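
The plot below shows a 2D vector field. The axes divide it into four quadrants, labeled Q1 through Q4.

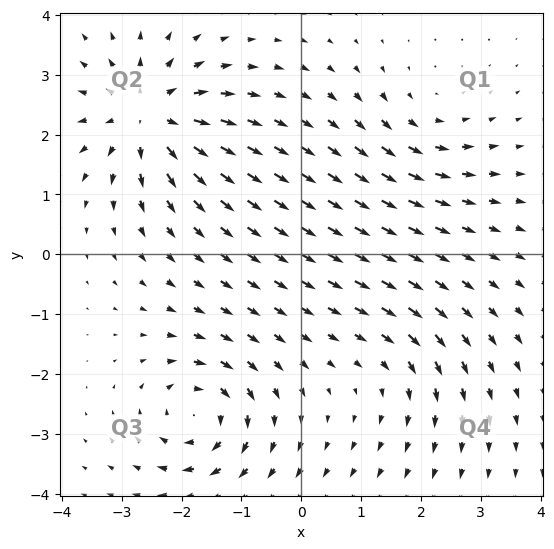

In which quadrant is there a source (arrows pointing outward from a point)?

The source sits at approximately (-2.5, 2.3), which lies in quadrant Q2. The divergence there is about +6, positive as expected for a source.

Q2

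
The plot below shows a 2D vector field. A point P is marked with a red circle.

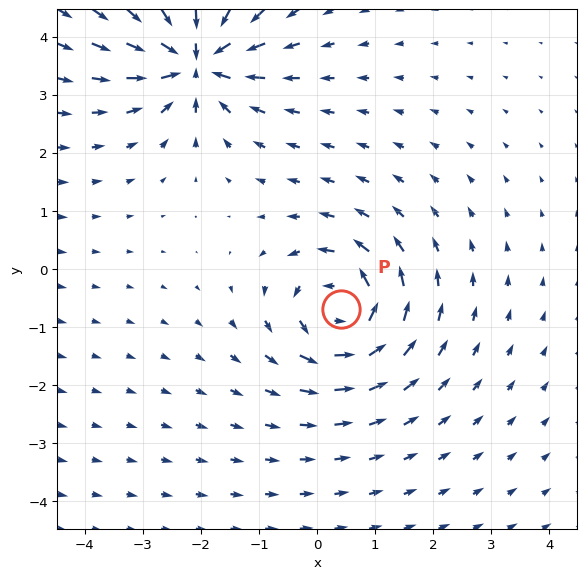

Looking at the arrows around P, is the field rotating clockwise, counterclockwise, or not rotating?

Near P at (0.4, -0.7) the arrows circulate counterclockwise. The curl (z-component) there is about +3; positive curl means counterclockwise rotation.

counterclockwise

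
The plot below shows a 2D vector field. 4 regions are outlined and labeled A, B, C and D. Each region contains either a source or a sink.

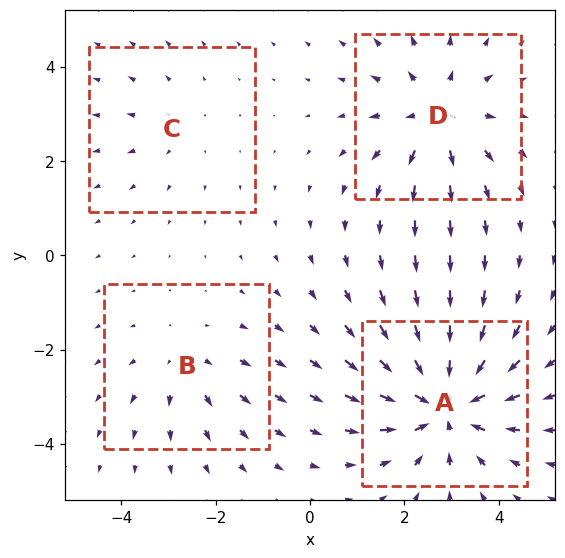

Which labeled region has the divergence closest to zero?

C

Divergence at each region's feature centre — A: about -7, B: about +3, C: about +2, D: about +5. Region C is closest to zero.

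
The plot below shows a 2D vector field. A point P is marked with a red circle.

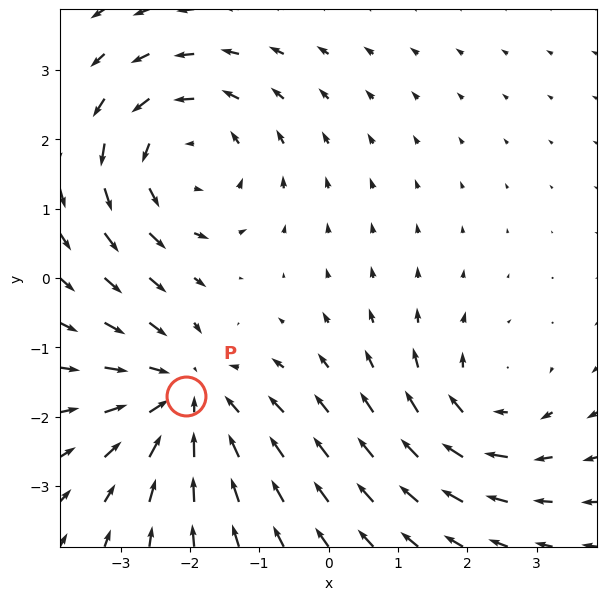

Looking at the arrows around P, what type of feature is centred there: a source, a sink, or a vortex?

sink

At P (-2.1, -1.7) the arrows converge inward. Divergence about -4, curl ≈0 — negative divergence with near-zero curl is a sink.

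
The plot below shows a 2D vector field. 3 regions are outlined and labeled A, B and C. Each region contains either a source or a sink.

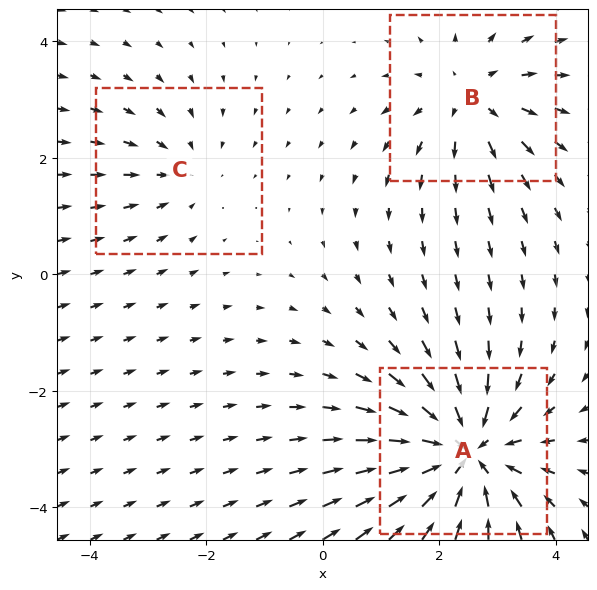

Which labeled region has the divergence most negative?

Divergence at each region's feature centre — A: about -5, B: about +3, C: about -2. Region A is most negative.

A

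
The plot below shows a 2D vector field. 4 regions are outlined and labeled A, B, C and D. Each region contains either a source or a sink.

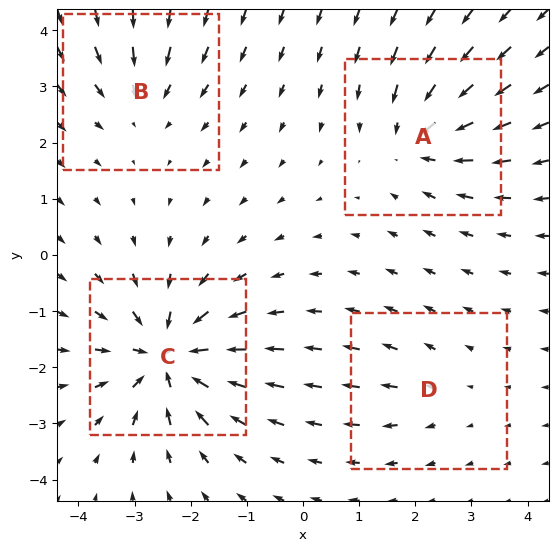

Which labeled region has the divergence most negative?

C

Divergence at each region's feature centre — A: about -5, B: about -4, C: about -8, D: about +2. Region C is most negative.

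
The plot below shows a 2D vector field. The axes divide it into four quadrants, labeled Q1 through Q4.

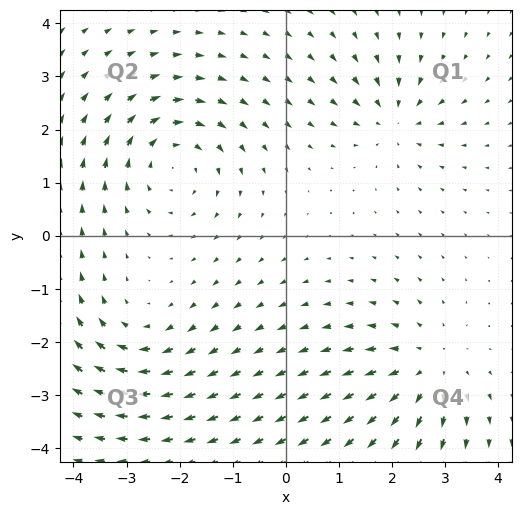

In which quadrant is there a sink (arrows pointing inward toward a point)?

Q1

The sink sits at approximately (2.0, 2.2), which lies in quadrant Q1. The divergence there is about -4, negative as expected for a sink.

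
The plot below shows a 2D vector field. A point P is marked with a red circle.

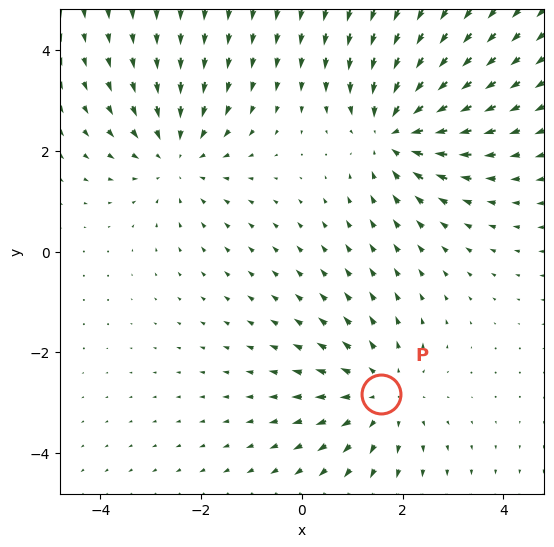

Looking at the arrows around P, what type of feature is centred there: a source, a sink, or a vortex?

At P (1.6, -2.8) the arrows spread outward. Divergence about +3, curl ≈0 — positive divergence with near-zero curl is a source.

source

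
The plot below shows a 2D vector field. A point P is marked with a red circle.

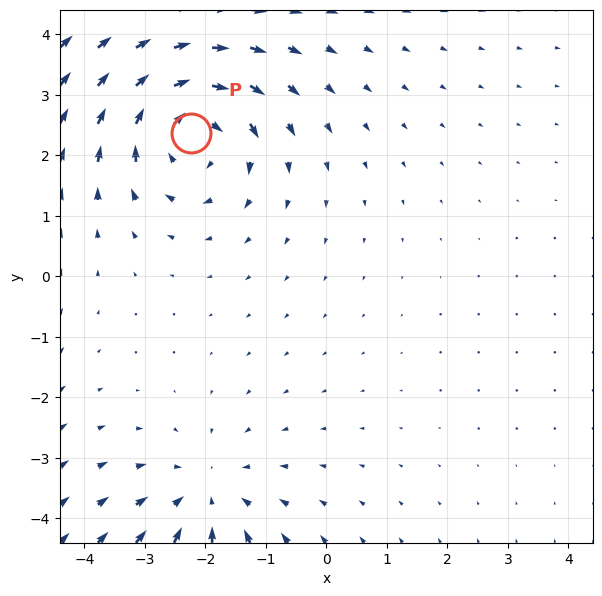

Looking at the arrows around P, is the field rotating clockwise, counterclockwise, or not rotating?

clockwise

Near P at (-2.2, 2.4) the arrows circulate clockwise. The curl (z-component) there is about -4; negative curl means clockwise rotation.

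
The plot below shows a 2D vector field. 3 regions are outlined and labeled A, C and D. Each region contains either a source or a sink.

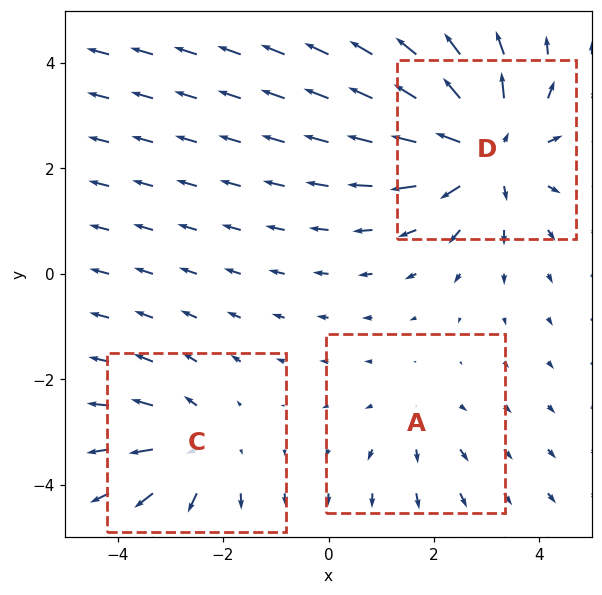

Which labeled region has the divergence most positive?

D

Divergence at each region's feature centre — A: about +2, C: about +3, D: about +5. Region D is most positive.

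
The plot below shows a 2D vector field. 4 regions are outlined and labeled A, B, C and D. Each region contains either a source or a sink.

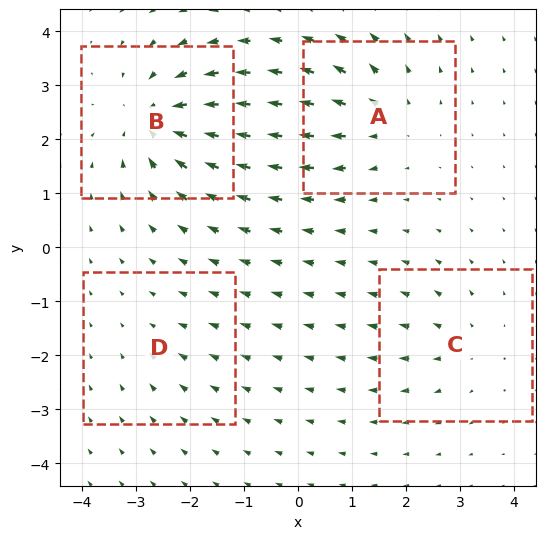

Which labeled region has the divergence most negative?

Divergence at each region's feature centre — A: about +4, B: about -6, C: about +3, D: about -2. Region B is most negative.

B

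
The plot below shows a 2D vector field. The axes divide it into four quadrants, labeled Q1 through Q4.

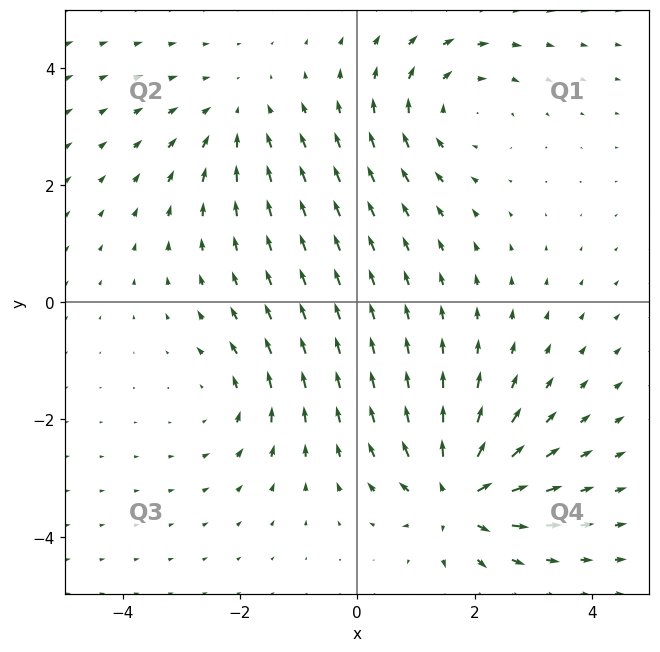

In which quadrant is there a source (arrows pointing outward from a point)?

The source sits at approximately (1.7, -3.3), which lies in quadrant Q4. The divergence there is about +6, positive as expected for a source.

Q4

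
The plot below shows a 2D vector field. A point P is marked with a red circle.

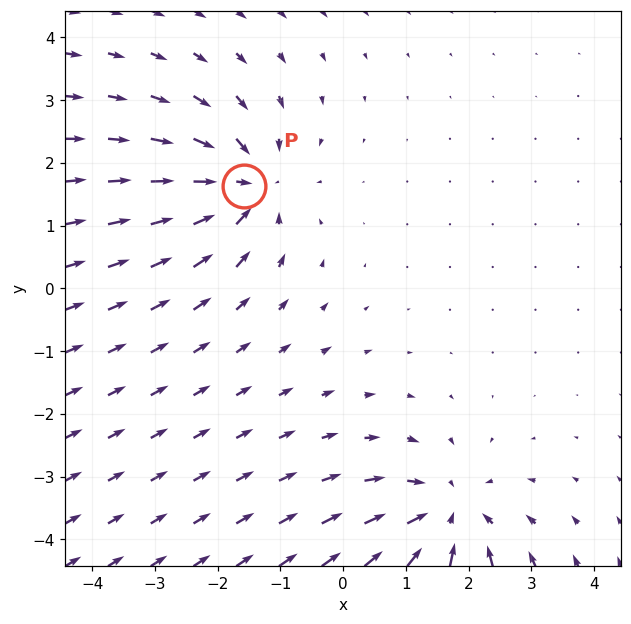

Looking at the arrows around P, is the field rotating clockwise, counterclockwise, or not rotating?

Near P at (-1.6, 1.6) the arrows show no circulation. The curl there is ≈0.

not rotating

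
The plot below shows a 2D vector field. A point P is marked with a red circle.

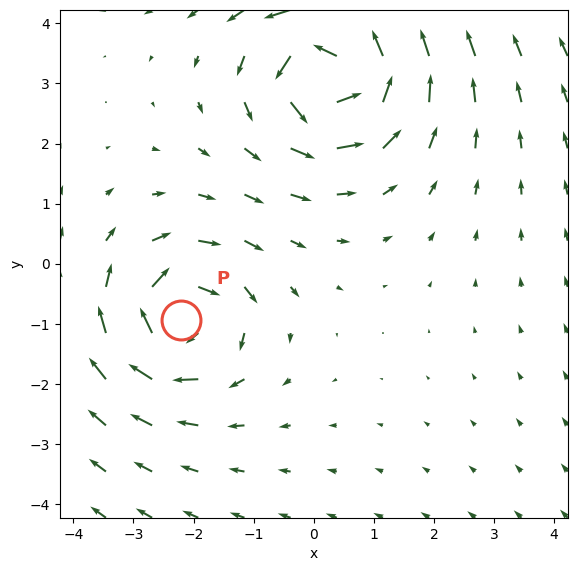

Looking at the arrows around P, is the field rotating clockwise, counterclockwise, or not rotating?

Near P at (-2.2, -0.9) the arrows circulate clockwise. The curl (z-component) there is about -4; negative curl means clockwise rotation.

clockwise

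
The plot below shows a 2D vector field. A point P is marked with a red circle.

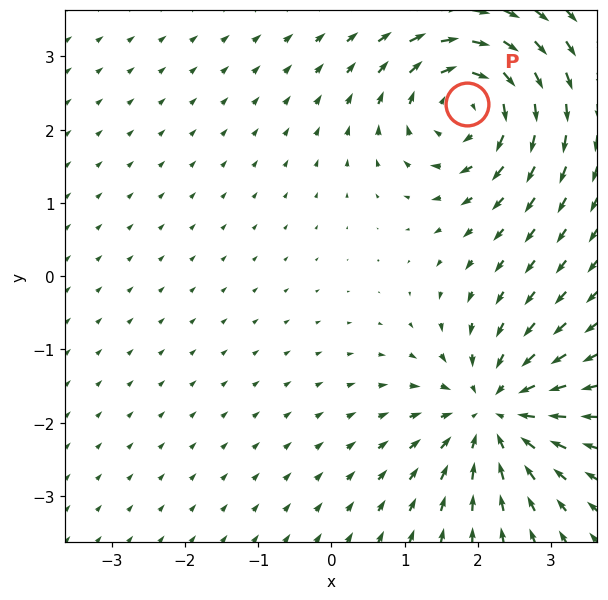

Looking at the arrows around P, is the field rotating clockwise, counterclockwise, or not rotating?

Near P at (1.8, 2.3) the arrows circulate clockwise. The curl (z-component) there is about -6; negative curl means clockwise rotation.

clockwise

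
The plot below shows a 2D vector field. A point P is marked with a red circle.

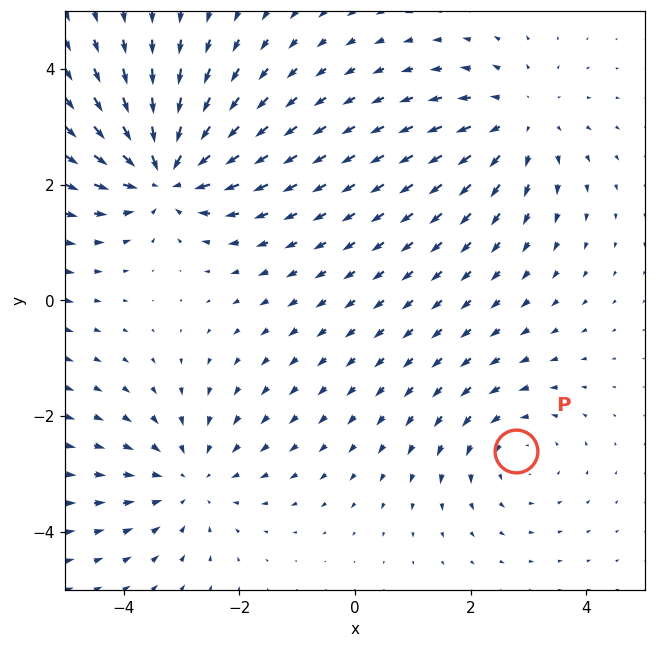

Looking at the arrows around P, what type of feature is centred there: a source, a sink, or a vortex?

At P (2.8, -2.6) the arrows circulate counterclockwise. Divergence ≈0, curl about +3 — near-zero divergence with nonzero curl is a vortex.

vortex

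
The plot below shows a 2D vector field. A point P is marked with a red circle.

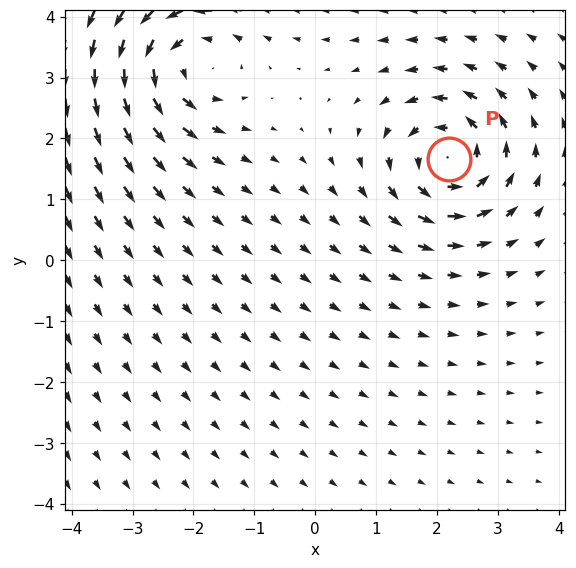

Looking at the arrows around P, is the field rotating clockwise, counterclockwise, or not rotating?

counterclockwise

Near P at (2.2, 1.7) the arrows circulate counterclockwise. The curl (z-component) there is about +4; positive curl means counterclockwise rotation.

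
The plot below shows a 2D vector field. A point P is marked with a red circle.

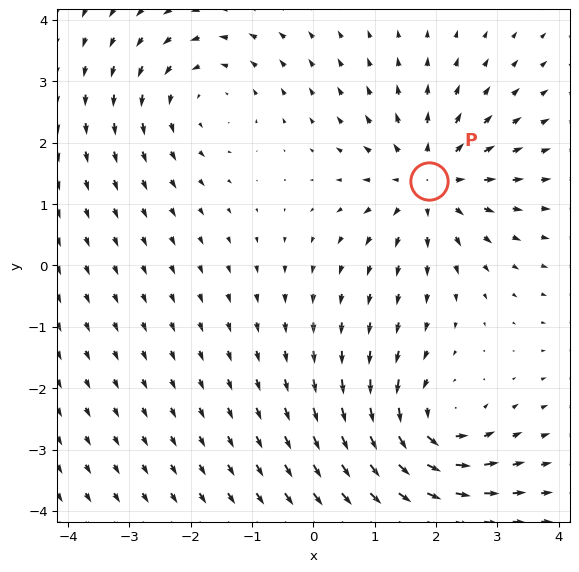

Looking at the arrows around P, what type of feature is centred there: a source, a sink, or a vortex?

source

At P (1.9, 1.4) the arrows spread outward. Divergence about +5, curl ≈0 — positive divergence with near-zero curl is a source.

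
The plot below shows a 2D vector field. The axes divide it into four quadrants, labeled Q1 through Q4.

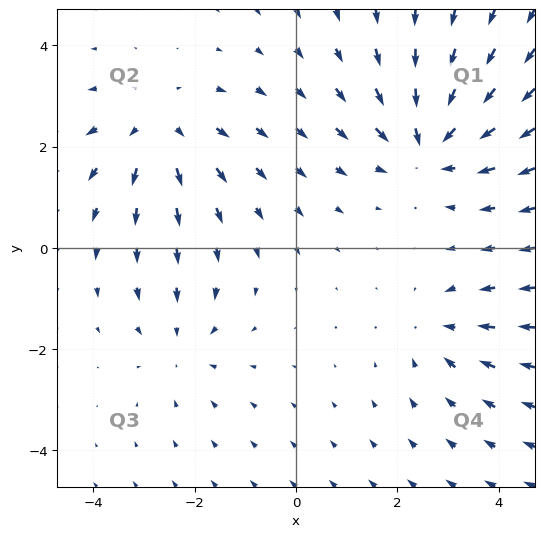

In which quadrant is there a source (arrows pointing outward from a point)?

The source sits at approximately (-2.7, 2.4), which lies in quadrant Q2. The divergence there is about +3, positive as expected for a source.

Q2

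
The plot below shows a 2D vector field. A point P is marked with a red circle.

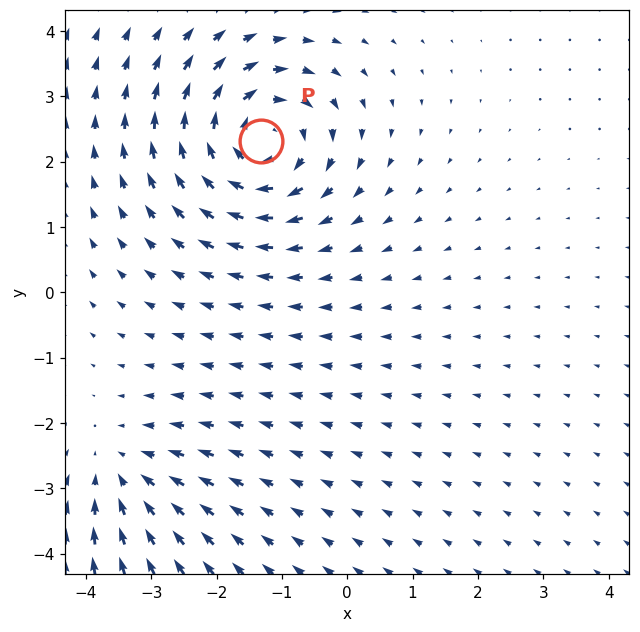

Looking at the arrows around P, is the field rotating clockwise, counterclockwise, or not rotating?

Near P at (-1.3, 2.3) the arrows circulate clockwise. The curl (z-component) there is about -5; negative curl means clockwise rotation.

clockwise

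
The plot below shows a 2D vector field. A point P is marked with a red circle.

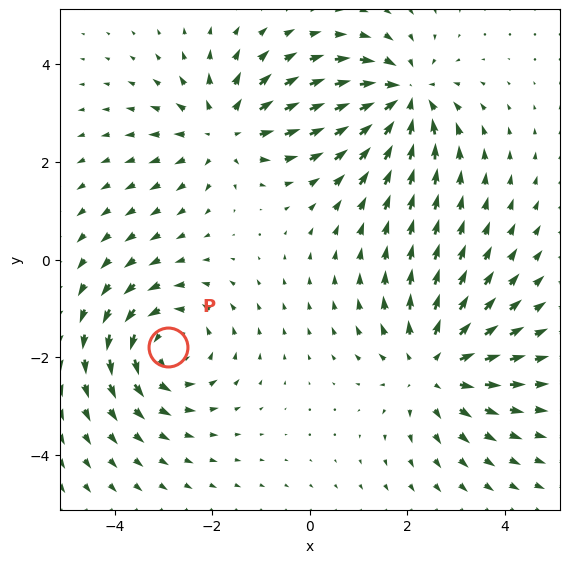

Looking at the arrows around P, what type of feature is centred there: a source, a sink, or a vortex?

vortex

At P (-2.9, -1.8) the arrows circulate counterclockwise. Divergence ≈0, curl about +4 — near-zero divergence with nonzero curl is a vortex.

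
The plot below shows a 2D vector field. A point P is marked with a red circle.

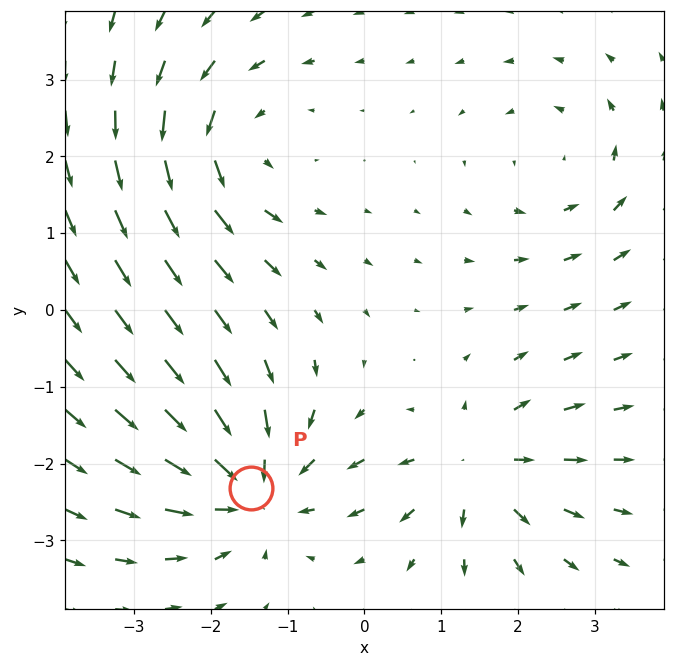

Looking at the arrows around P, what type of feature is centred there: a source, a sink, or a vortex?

At P (-1.5, -2.3) the arrows converge inward. Divergence about -5, curl ≈0 — negative divergence with near-zero curl is a sink.

sink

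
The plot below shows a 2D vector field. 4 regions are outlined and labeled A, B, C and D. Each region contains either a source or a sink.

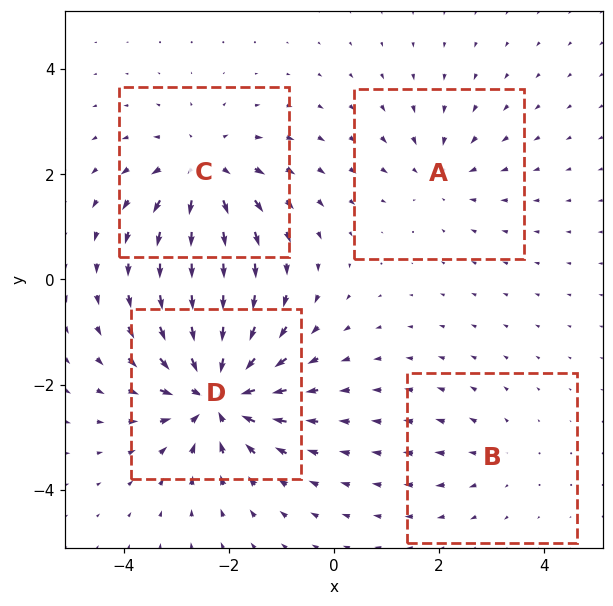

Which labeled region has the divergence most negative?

Divergence at each region's feature centre — A: about -3, B: about +2, C: about +5, D: about -8. Region D is most negative.

D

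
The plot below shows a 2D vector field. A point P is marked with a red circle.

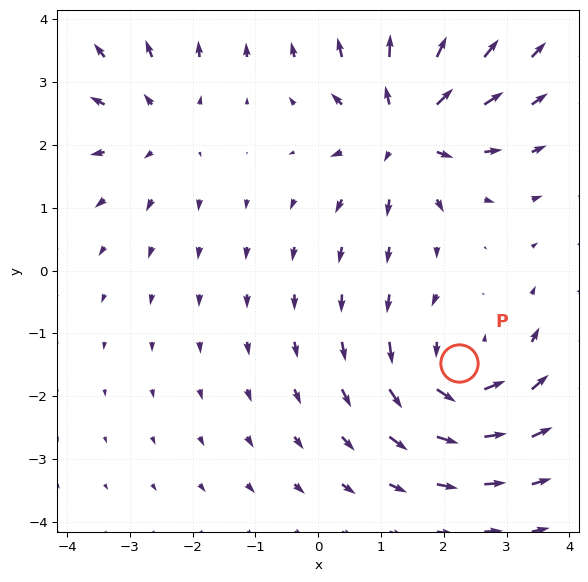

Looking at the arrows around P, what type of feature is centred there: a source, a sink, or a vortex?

vortex

At P (2.2, -1.5) the arrows circulate counterclockwise. Divergence ≈0, curl about +6 — near-zero divergence with nonzero curl is a vortex.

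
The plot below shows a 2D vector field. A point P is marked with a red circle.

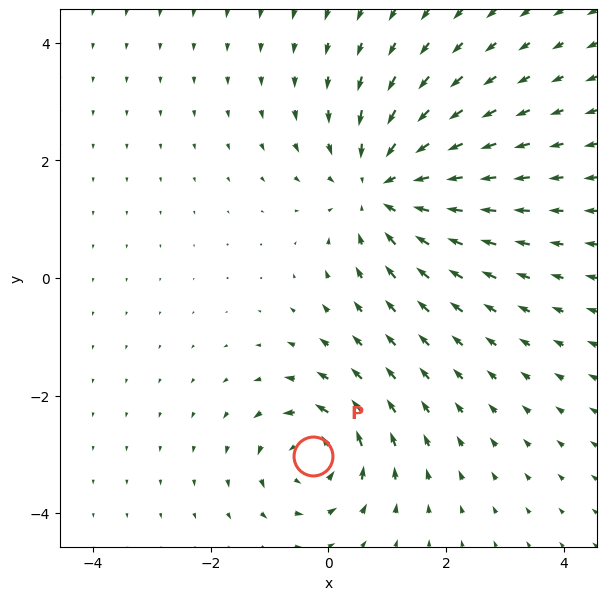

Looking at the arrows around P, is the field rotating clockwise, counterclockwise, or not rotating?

Near P at (-0.3, -3.0) the arrows circulate counterclockwise. The curl (z-component) there is about +4; positive curl means counterclockwise rotation.

counterclockwise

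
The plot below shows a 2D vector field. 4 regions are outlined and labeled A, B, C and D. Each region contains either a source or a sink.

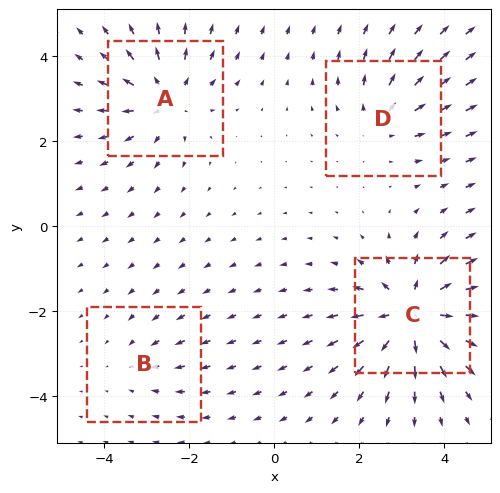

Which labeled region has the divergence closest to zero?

B

Divergence at each region's feature centre — A: about +5, B: about -2, C: about +7, D: about +4. Region B is closest to zero.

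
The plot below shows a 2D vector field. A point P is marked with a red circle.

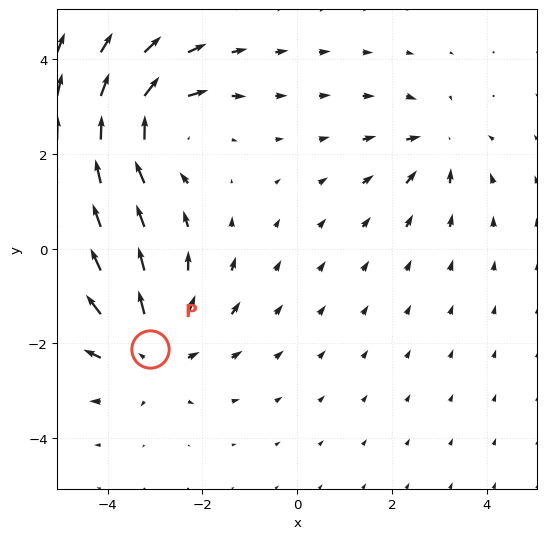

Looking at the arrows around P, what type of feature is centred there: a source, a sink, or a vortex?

At P (-3.1, -2.1) the arrows spread outward. Divergence about +4, curl ≈0 — positive divergence with near-zero curl is a source.

source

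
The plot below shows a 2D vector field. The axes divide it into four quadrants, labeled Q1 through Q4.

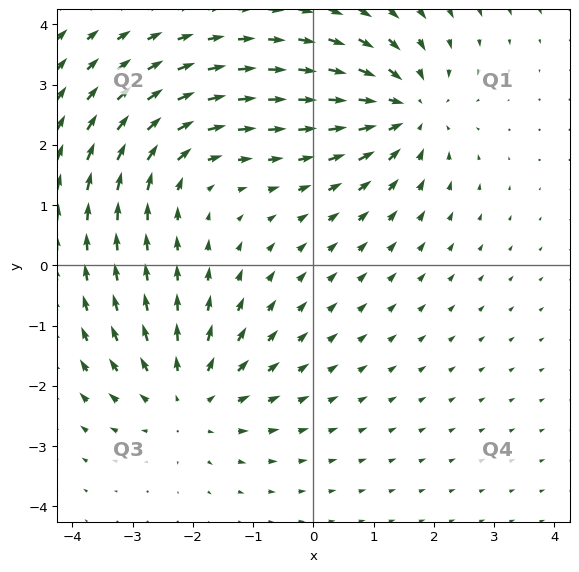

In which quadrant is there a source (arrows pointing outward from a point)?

The source sits at approximately (-2.1, -2.2), which lies in quadrant Q3. The divergence there is about +4, positive as expected for a source.

Q3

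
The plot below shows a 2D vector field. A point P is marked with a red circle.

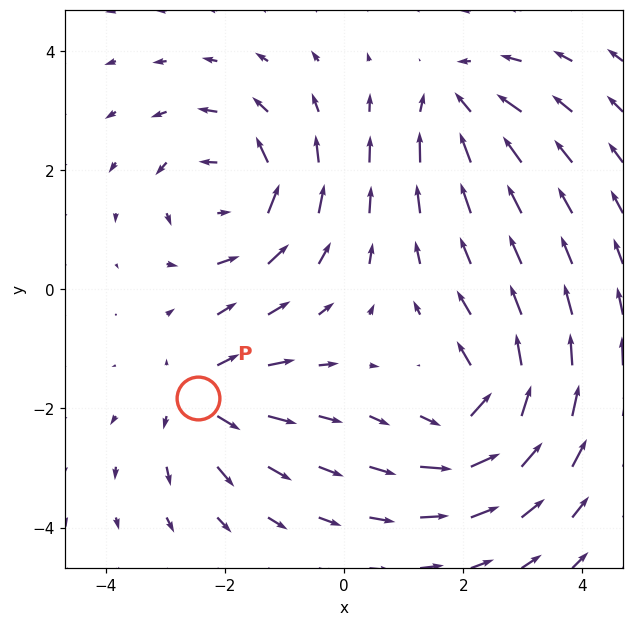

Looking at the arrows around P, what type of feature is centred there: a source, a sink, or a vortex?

At P (-2.4, -1.8) the arrows spread outward. Divergence about +4, curl ≈0 — positive divergence with near-zero curl is a source.

source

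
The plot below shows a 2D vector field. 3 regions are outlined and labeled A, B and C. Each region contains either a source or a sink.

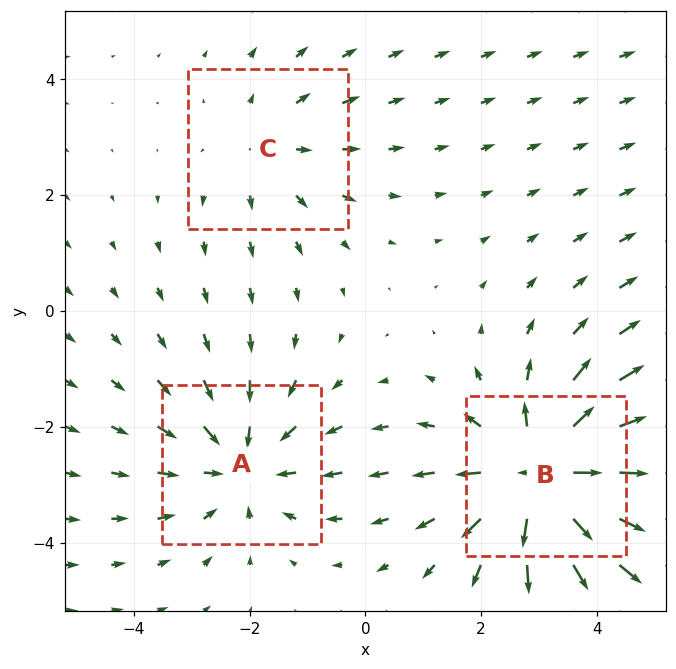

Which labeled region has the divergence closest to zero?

Divergence at each region's feature centre — A: about -3, B: about +4, C: about +2. Region C is closest to zero.

C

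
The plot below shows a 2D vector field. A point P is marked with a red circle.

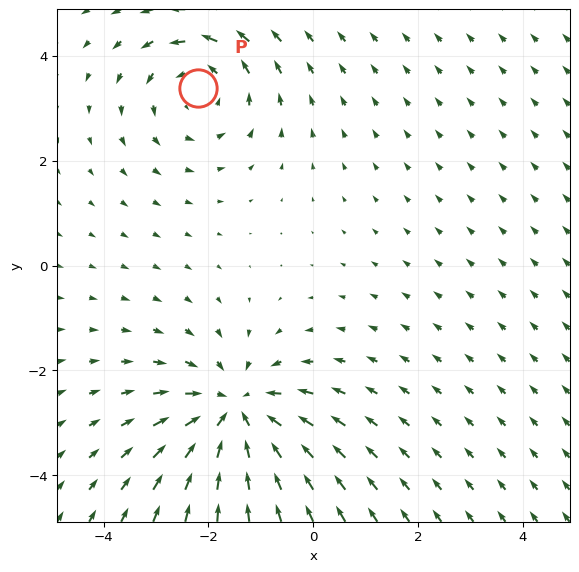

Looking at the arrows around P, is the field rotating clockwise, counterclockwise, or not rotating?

Near P at (-2.2, 3.4) the arrows circulate counterclockwise. The curl (z-component) there is about +3; positive curl means counterclockwise rotation.

counterclockwise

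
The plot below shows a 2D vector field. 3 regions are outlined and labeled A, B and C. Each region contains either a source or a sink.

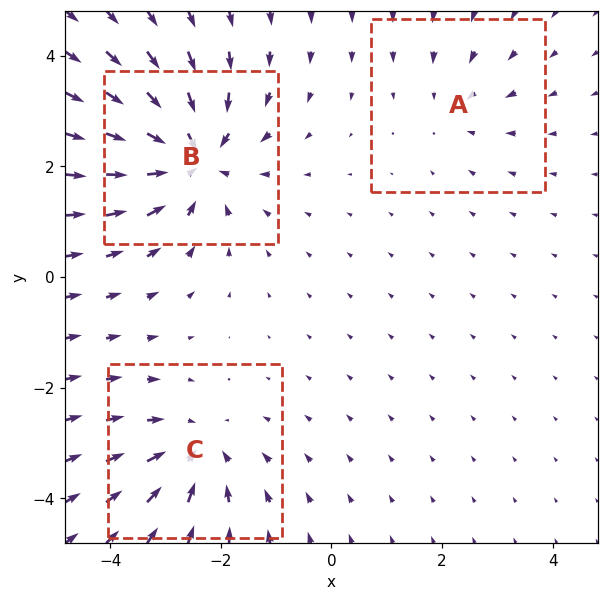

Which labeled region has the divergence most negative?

Divergence at each region's feature centre — A: about -2, B: about -5, C: about -3. Region B is most negative.

B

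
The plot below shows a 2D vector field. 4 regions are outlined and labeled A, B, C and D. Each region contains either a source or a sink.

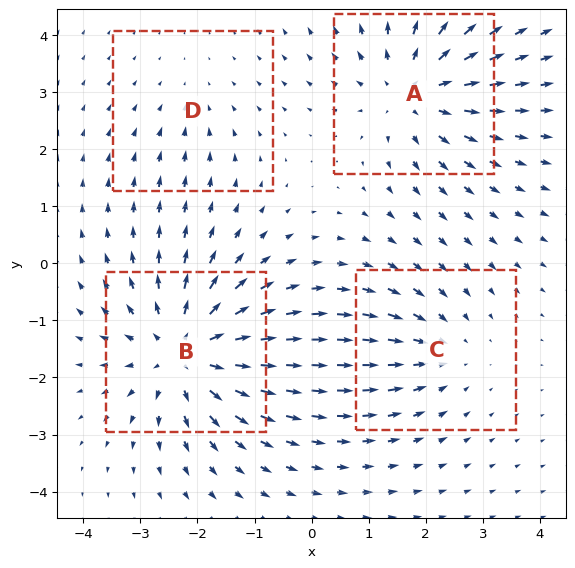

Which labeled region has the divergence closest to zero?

D

Divergence at each region's feature centre — A: about +5, B: about +6, C: about -3, D: about -2. Region D is closest to zero.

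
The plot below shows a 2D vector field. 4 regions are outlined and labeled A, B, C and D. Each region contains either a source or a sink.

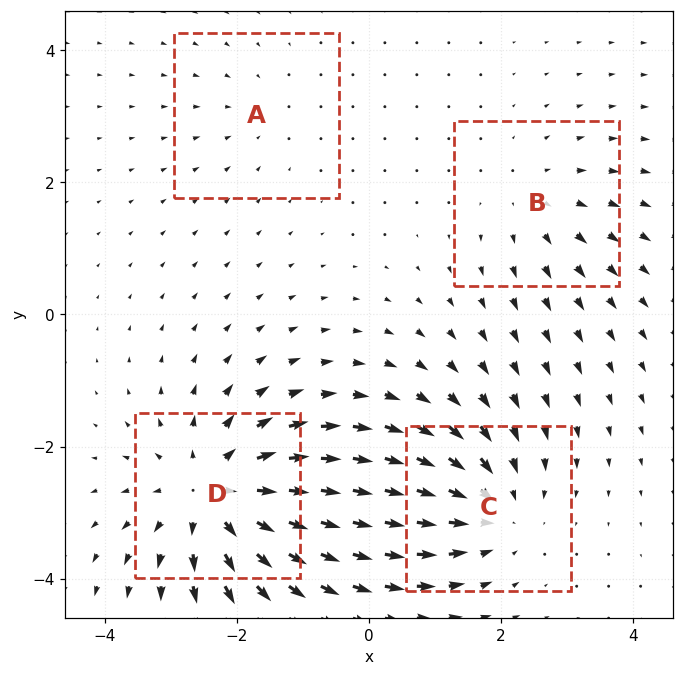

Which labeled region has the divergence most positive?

Divergence at each region's feature centre — A: about -2, B: about +3, C: about -5, D: about +6. Region D is most positive.

D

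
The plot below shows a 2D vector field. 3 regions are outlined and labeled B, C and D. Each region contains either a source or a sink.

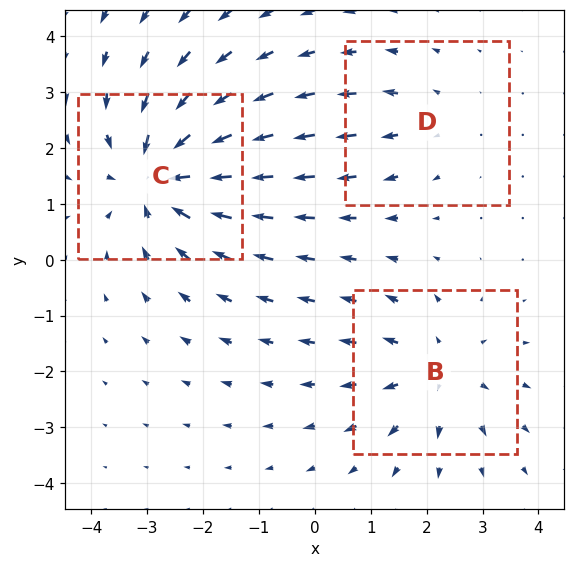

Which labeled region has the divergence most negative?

C

Divergence at each region's feature centre — B: about +3, C: about -4, D: about +2. Region C is most negative.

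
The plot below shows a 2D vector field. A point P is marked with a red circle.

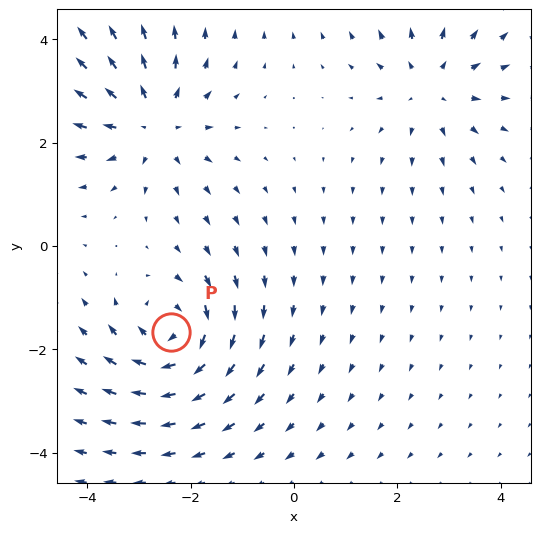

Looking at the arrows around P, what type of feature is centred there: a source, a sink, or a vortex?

vortex

At P (-2.4, -1.7) the arrows circulate clockwise. Divergence ≈0, curl about -7 — near-zero divergence with nonzero curl is a vortex.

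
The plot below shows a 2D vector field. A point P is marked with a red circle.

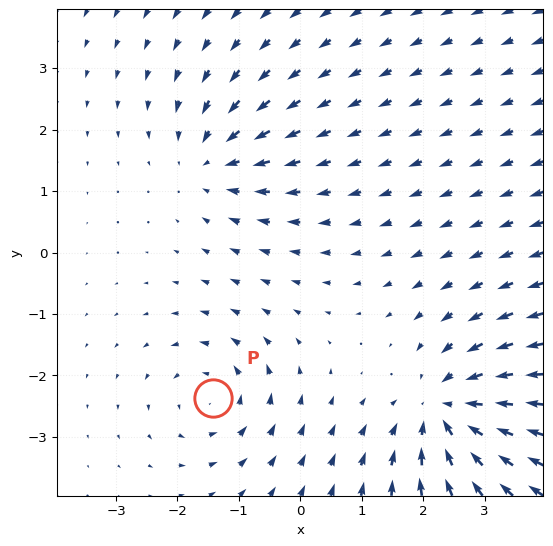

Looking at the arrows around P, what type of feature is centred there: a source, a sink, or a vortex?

At P (-1.4, -2.4) the arrows circulate counterclockwise. Divergence ≈0, curl about +3 — near-zero divergence with nonzero curl is a vortex.

vortex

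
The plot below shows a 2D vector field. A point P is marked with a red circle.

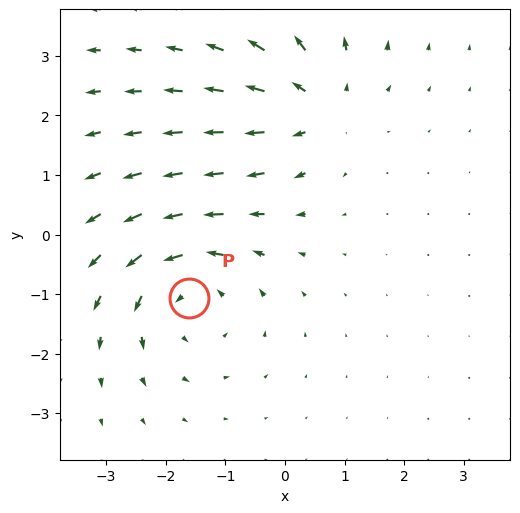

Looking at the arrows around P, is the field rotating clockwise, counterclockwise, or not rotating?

counterclockwise

Near P at (-1.6, -1.1) the arrows circulate counterclockwise. The curl (z-component) there is about +3; positive curl means counterclockwise rotation.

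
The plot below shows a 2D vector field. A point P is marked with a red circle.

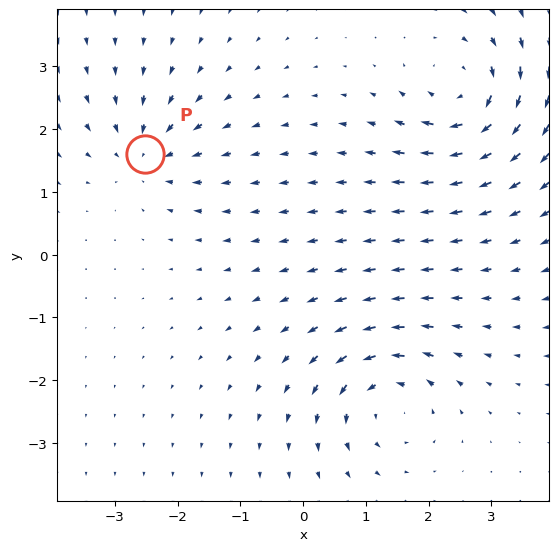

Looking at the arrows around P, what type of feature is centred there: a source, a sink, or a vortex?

sink

At P (-2.5, 1.6) the arrows converge inward. Divergence about -4, curl ≈0 — negative divergence with near-zero curl is a sink.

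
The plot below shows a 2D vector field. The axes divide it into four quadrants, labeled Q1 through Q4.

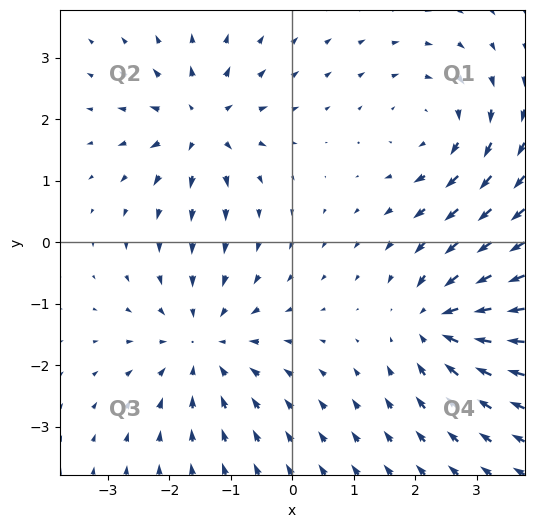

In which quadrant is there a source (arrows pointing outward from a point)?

Q2

The source sits at approximately (-1.5, 1.9), which lies in quadrant Q2. The divergence there is about +6, positive as expected for a source.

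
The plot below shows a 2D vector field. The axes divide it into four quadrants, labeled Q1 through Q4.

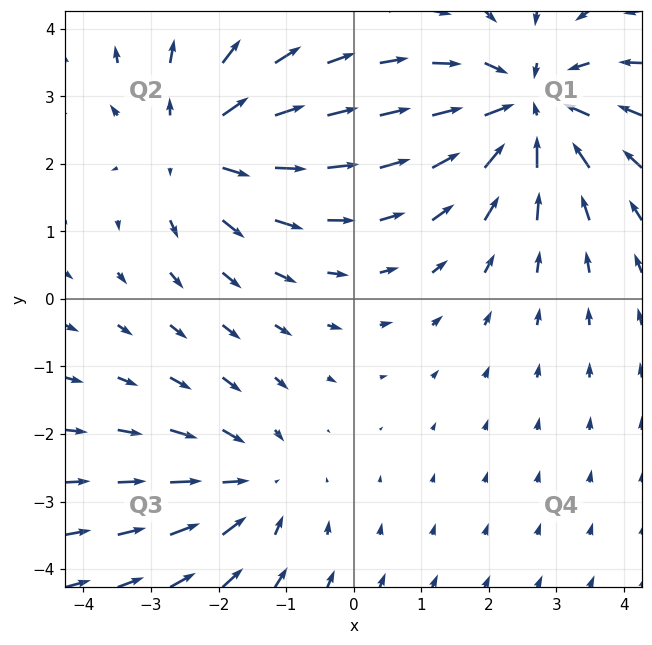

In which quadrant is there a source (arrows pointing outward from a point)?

The source sits at approximately (-2.3, 2.3), which lies in quadrant Q2. The divergence there is about +3, positive as expected for a source.

Q2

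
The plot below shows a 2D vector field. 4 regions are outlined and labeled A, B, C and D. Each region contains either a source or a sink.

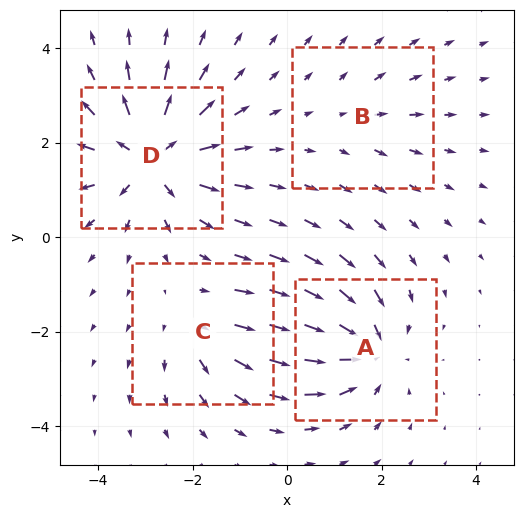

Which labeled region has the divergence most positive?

D

Divergence at each region's feature centre — A: about -5, B: about +2, C: about +3, D: about +7. Region D is most positive.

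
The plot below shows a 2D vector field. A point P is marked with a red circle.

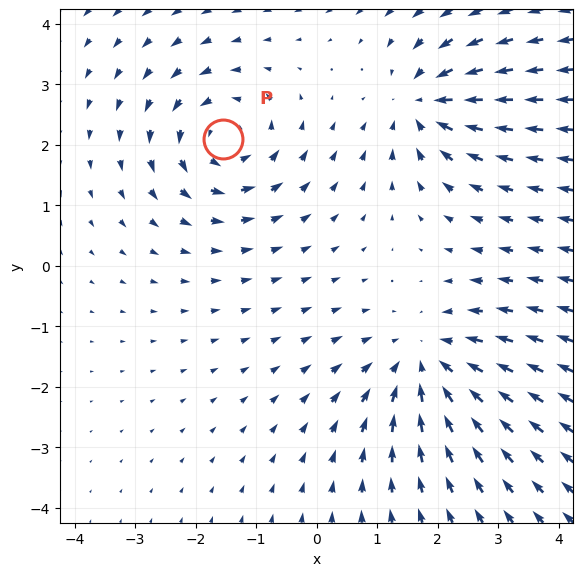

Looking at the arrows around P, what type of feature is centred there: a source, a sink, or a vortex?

vortex

At P (-1.5, 2.1) the arrows circulate counterclockwise. Divergence ≈0, curl about +4 — near-zero divergence with nonzero curl is a vortex.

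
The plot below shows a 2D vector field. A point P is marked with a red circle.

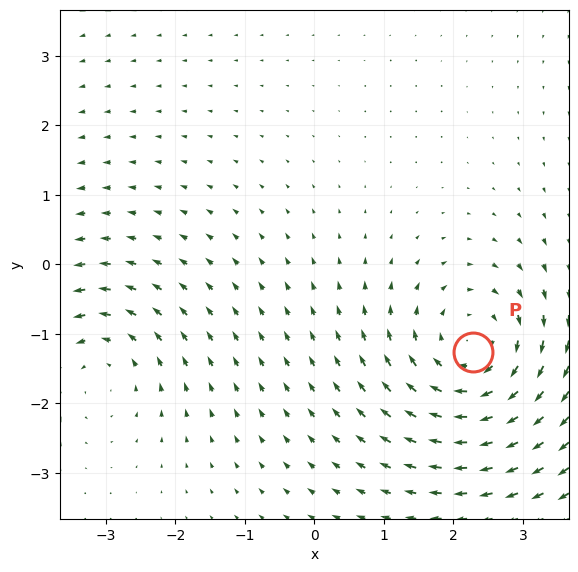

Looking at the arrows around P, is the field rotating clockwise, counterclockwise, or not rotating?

clockwise

Near P at (2.3, -1.3) the arrows circulate clockwise. The curl (z-component) there is about -3; negative curl means clockwise rotation.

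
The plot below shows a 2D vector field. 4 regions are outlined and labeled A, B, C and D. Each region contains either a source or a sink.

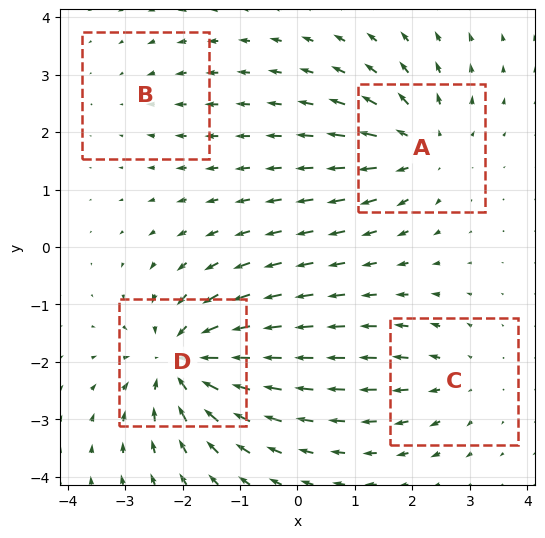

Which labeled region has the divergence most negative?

Divergence at each region's feature centre — A: about +6, B: about -2, C: about +3, D: about -8. Region D is most negative.

D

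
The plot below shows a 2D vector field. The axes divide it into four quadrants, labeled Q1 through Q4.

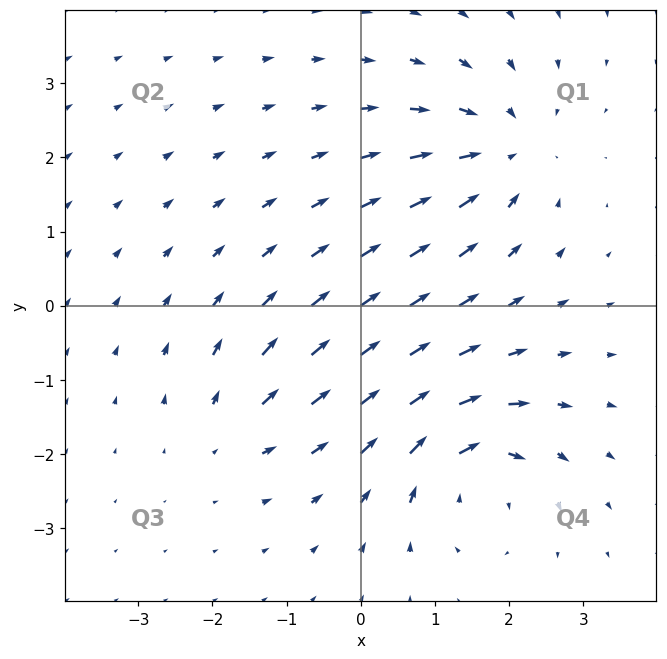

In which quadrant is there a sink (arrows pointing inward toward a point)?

Q1

The sink sits at approximately (1.9, 2.1), which lies in quadrant Q1. The divergence there is about -5, negative as expected for a sink.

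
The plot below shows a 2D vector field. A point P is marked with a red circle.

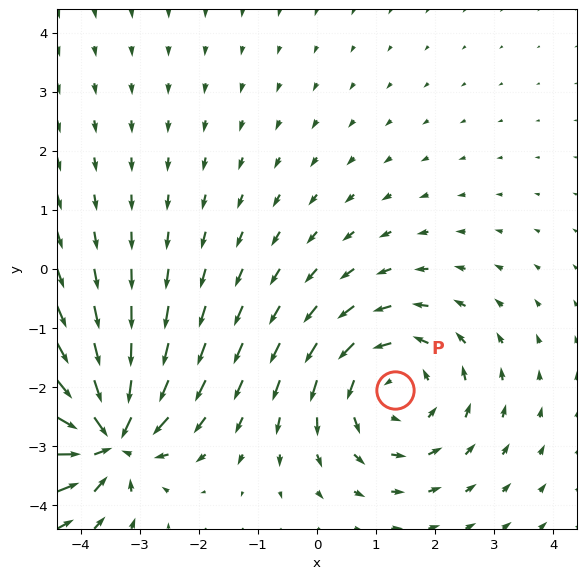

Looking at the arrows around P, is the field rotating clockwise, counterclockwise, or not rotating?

Near P at (1.3, -2.0) the arrows circulate counterclockwise. The curl (z-component) there is about +3; positive curl means counterclockwise rotation.

counterclockwise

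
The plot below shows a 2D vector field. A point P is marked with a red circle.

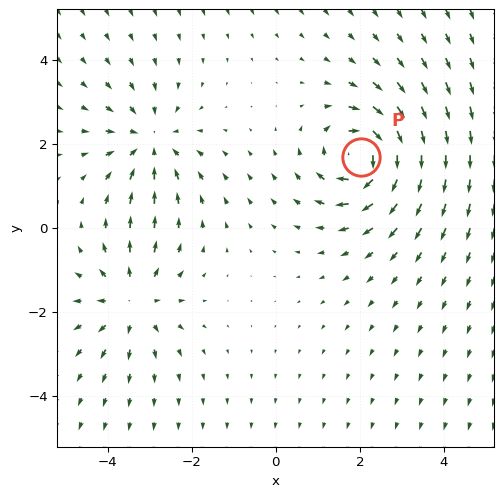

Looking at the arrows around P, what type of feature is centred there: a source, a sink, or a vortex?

vortex

At P (2.0, 1.7) the arrows circulate clockwise. Divergence ≈0, curl about -5 — near-zero divergence with nonzero curl is a vortex.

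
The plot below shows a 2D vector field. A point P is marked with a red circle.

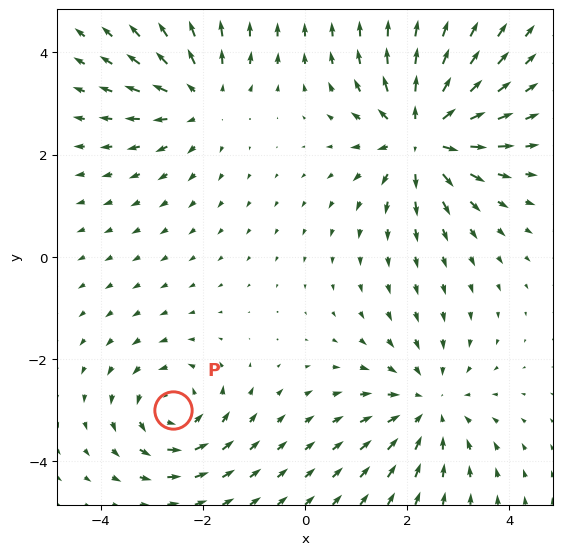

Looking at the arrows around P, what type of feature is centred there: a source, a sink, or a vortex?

At P (-2.6, -3.0) the arrows circulate counterclockwise. Divergence ≈0, curl about +4 — near-zero divergence with nonzero curl is a vortex.

vortex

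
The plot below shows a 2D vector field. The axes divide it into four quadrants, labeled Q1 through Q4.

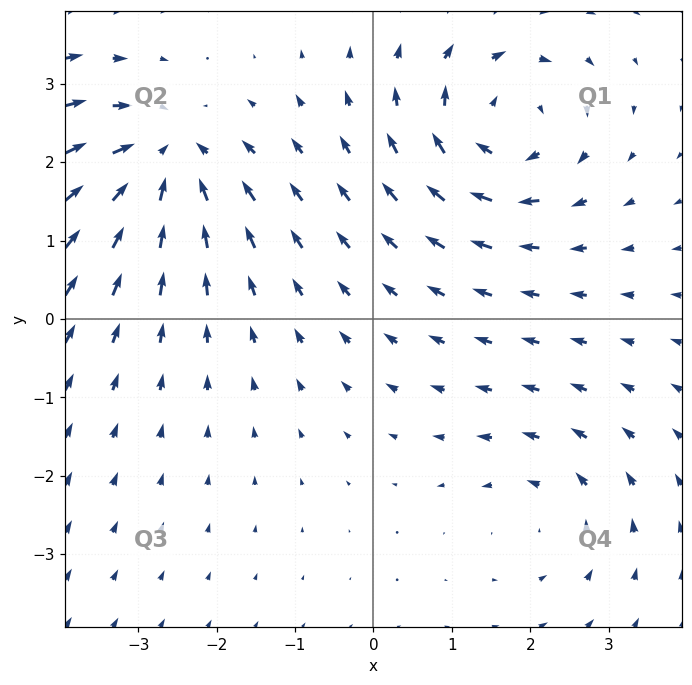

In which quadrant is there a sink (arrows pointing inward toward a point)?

The sink sits at approximately (-2.7, 2.0), which lies in quadrant Q2. The divergence there is about -6, negative as expected for a sink.

Q2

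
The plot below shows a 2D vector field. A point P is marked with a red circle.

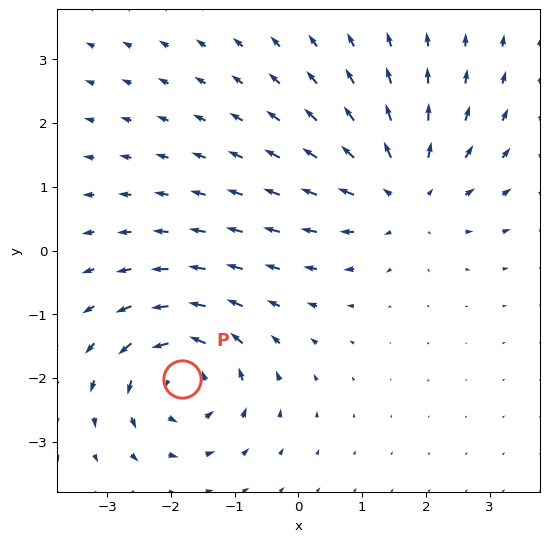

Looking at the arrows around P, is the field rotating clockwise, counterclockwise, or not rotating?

counterclockwise

Near P at (-1.8, -2.0) the arrows circulate counterclockwise. The curl (z-component) there is about +6; positive curl means counterclockwise rotation.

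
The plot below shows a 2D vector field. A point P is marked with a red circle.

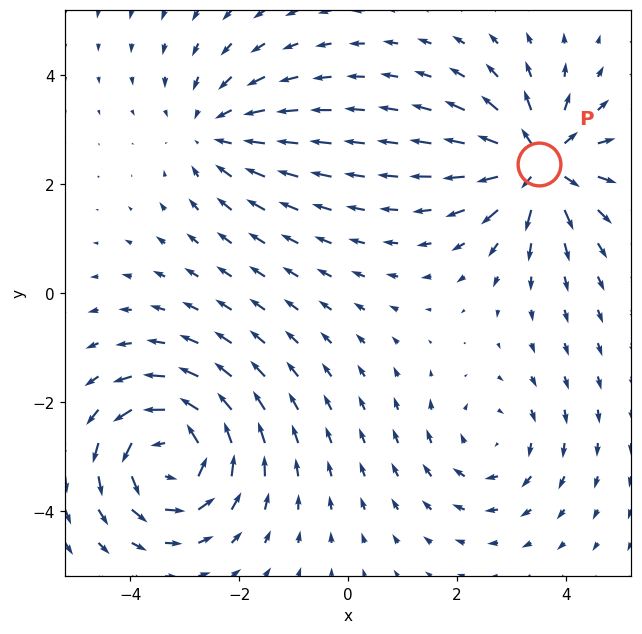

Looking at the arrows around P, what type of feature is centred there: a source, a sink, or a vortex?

At P (3.5, 2.4) the arrows spread outward. Divergence about +6, curl ≈0 — positive divergence with near-zero curl is a source.

source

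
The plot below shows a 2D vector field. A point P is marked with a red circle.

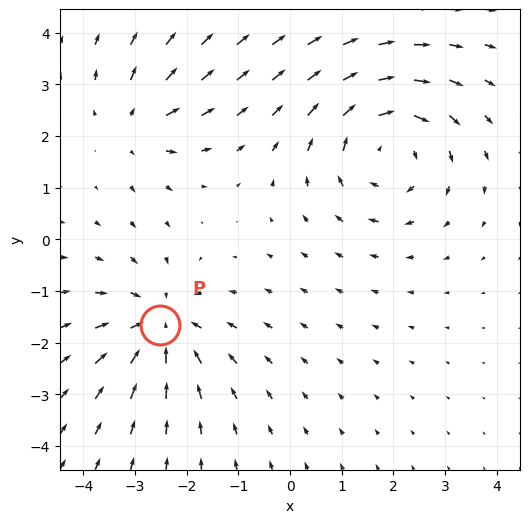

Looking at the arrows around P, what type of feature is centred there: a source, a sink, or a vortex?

sink

At P (-2.5, -1.7) the arrows converge inward. Divergence about -4, curl ≈0 — negative divergence with near-zero curl is a sink.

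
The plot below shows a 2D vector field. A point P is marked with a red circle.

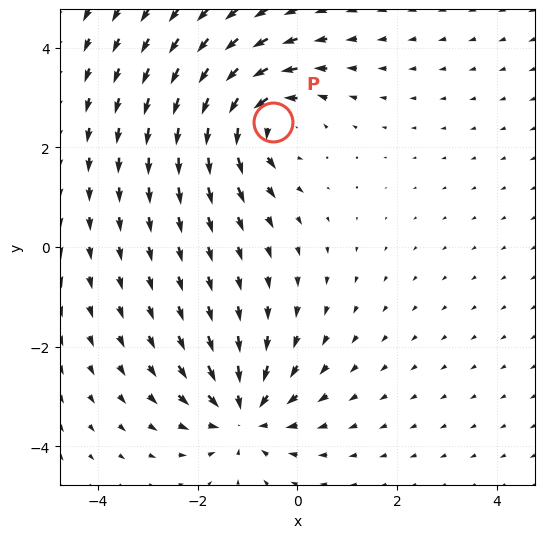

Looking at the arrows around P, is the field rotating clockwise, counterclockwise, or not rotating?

counterclockwise

Near P at (-0.5, 2.5) the arrows circulate counterclockwise. The curl (z-component) there is about +4; positive curl means counterclockwise rotation.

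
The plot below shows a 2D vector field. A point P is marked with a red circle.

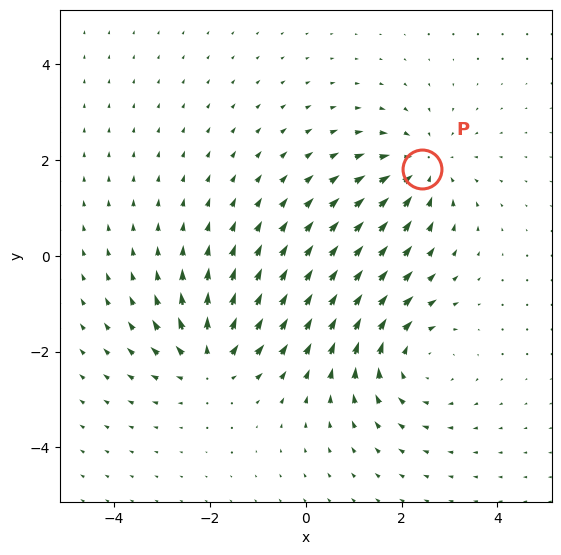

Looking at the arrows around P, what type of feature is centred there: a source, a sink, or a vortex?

At P (2.4, 1.8) the arrows converge inward. Divergence about -4, curl ≈0 — negative divergence with near-zero curl is a sink.

sink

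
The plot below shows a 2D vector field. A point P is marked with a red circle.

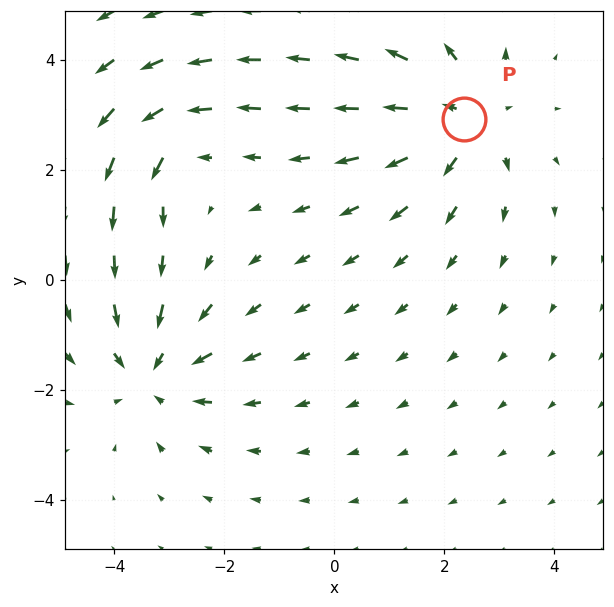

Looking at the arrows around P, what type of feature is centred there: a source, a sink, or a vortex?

source

At P (2.4, 2.9) the arrows spread outward. Divergence about +4, curl ≈0 — positive divergence with near-zero curl is a source.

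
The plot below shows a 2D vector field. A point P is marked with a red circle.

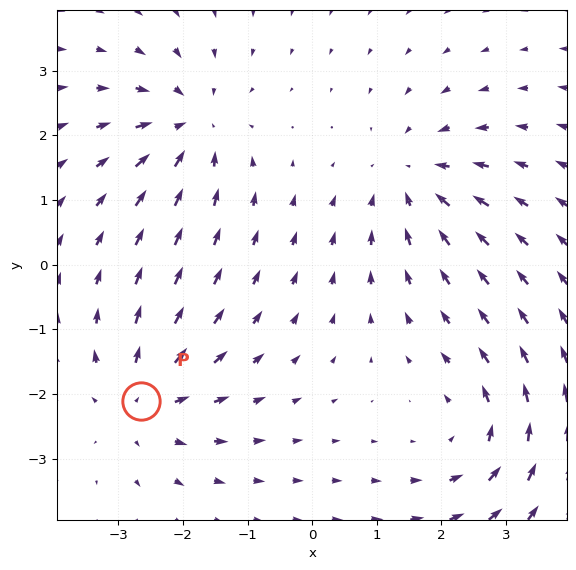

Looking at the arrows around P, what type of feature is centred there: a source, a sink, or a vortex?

At P (-2.6, -2.1) the arrows spread outward. Divergence about +4, curl ≈0 — positive divergence with near-zero curl is a source.

source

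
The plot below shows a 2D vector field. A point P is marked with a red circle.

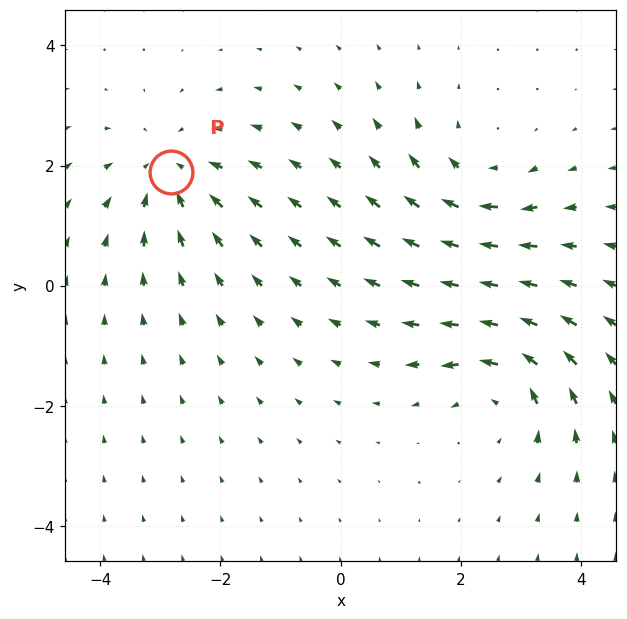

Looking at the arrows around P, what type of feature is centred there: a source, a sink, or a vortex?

sink

At P (-2.8, 1.9) the arrows converge inward. Divergence about -4, curl ≈0 — negative divergence with near-zero curl is a sink.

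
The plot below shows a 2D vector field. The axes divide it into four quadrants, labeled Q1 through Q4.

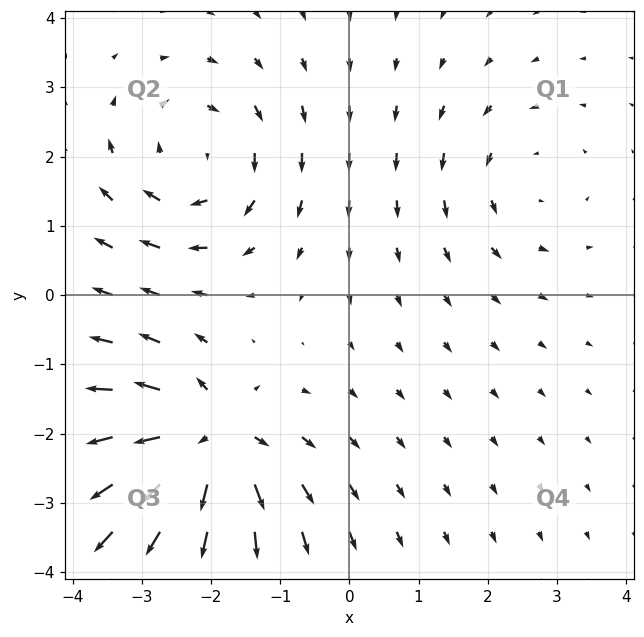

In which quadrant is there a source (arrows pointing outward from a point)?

Q3

The source sits at approximately (-2.0, -2.1), which lies in quadrant Q3. The divergence there is about +6, positive as expected for a source.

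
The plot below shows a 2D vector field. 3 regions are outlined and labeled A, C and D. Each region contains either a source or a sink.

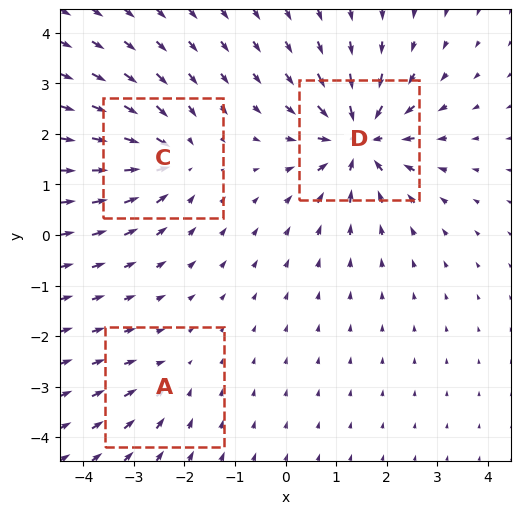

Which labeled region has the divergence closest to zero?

Divergence at each region's feature centre — A: about -2, C: about -4, D: about -6. Region A is closest to zero.

A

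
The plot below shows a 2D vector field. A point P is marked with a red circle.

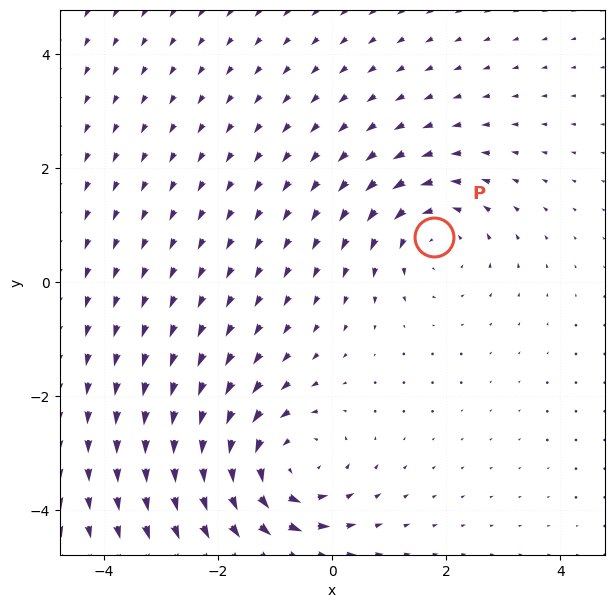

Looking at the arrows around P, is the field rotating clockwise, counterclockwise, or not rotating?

counterclockwise

Near P at (1.8, 0.8) the arrows circulate counterclockwise. The curl (z-component) there is about +4; positive curl means counterclockwise rotation.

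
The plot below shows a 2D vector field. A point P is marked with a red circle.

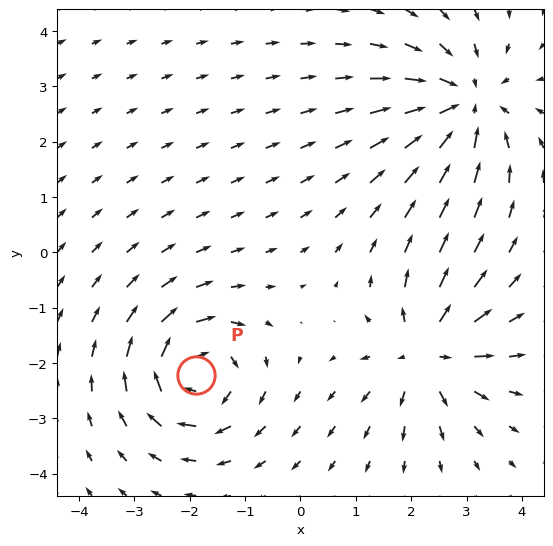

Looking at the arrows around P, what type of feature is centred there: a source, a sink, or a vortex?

At P (-1.9, -2.2) the arrows circulate clockwise. Divergence ≈0, curl about -6 — near-zero divergence with nonzero curl is a vortex.

vortex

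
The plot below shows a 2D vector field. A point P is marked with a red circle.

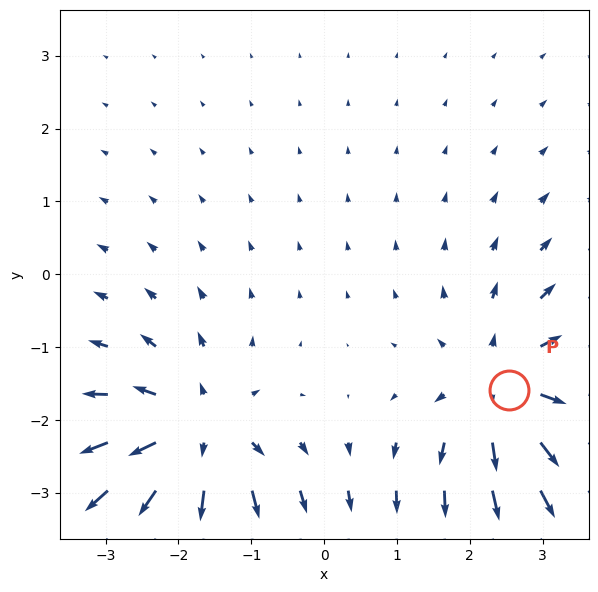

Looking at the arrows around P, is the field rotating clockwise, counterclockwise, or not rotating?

not rotating

Near P at (2.5, -1.6) the arrows show no circulation. The curl there is ≈0.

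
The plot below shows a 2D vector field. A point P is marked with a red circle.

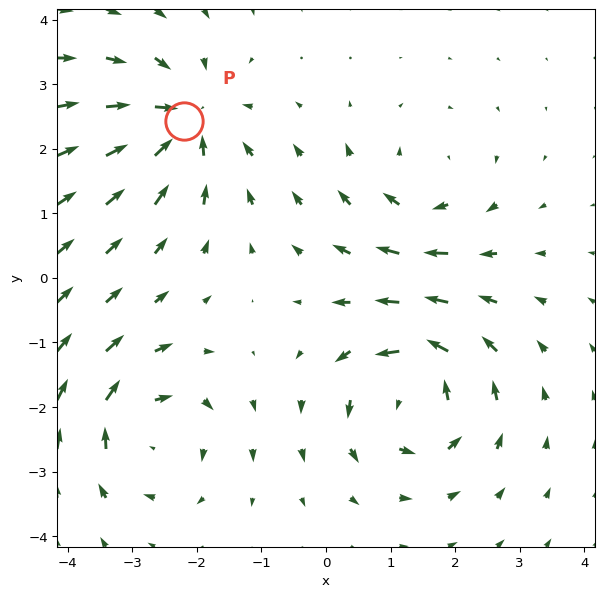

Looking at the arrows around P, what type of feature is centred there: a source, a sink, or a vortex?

At P (-2.2, 2.4) the arrows converge inward. Divergence about -5, curl ≈0 — negative divergence with near-zero curl is a sink.

sink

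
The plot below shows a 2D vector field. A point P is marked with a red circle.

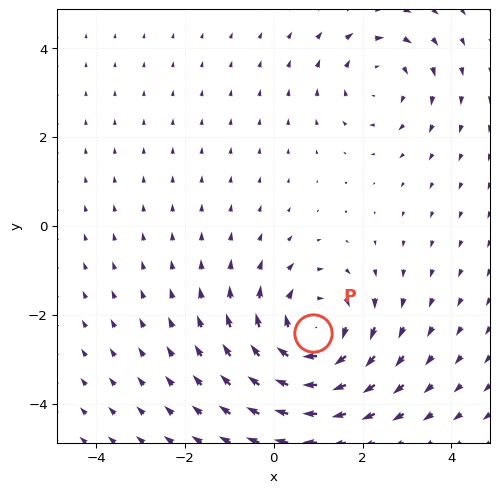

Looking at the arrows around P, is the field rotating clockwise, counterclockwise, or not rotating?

Near P at (0.9, -2.4) the arrows circulate clockwise. The curl (z-component) there is about -4; negative curl means clockwise rotation.

clockwise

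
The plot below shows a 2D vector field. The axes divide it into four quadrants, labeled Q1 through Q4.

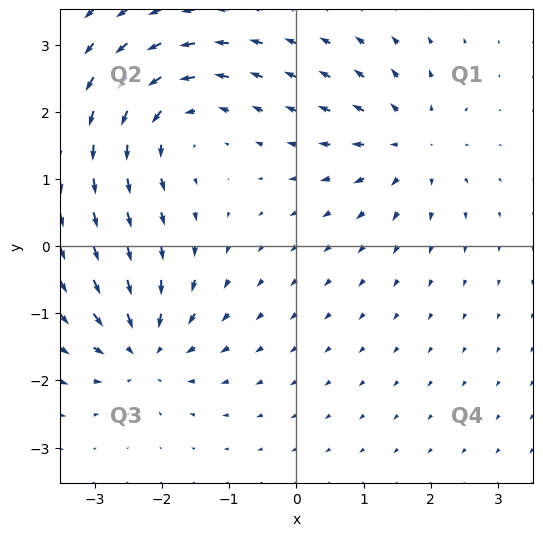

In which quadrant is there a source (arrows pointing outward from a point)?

Q1

The source sits at approximately (1.7, 1.5), which lies in quadrant Q1. The divergence there is about +4, positive as expected for a source.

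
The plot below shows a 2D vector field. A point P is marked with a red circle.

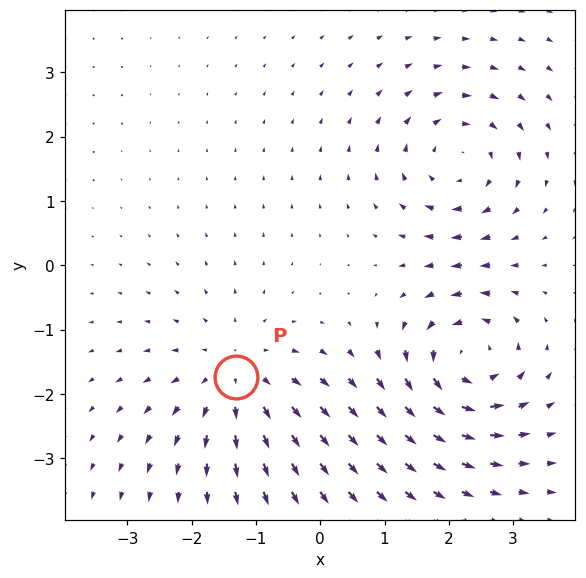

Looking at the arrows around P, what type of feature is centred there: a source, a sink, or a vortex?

At P (-1.3, -1.7) the arrows spread outward. Divergence about +3, curl ≈0 — positive divergence with near-zero curl is a source.

source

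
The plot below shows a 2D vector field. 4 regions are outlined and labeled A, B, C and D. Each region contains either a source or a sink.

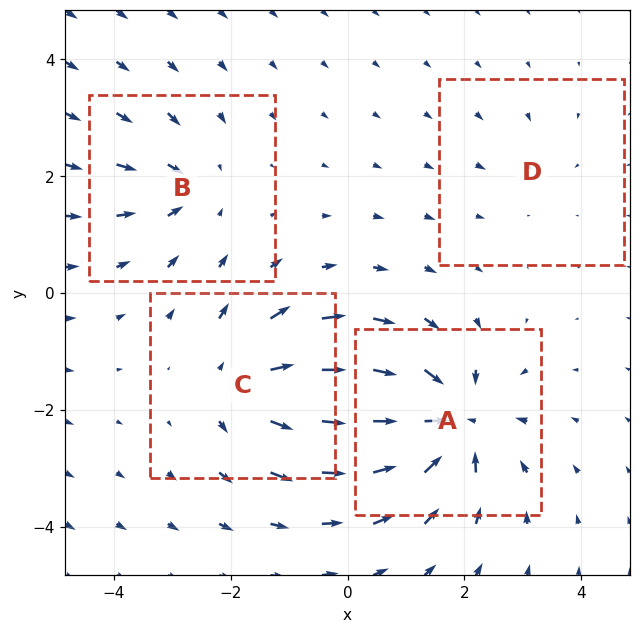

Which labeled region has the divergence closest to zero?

D

Divergence at each region's feature centre — A: about -9, B: about -4, C: about +6, D: about -2. Region D is closest to zero.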